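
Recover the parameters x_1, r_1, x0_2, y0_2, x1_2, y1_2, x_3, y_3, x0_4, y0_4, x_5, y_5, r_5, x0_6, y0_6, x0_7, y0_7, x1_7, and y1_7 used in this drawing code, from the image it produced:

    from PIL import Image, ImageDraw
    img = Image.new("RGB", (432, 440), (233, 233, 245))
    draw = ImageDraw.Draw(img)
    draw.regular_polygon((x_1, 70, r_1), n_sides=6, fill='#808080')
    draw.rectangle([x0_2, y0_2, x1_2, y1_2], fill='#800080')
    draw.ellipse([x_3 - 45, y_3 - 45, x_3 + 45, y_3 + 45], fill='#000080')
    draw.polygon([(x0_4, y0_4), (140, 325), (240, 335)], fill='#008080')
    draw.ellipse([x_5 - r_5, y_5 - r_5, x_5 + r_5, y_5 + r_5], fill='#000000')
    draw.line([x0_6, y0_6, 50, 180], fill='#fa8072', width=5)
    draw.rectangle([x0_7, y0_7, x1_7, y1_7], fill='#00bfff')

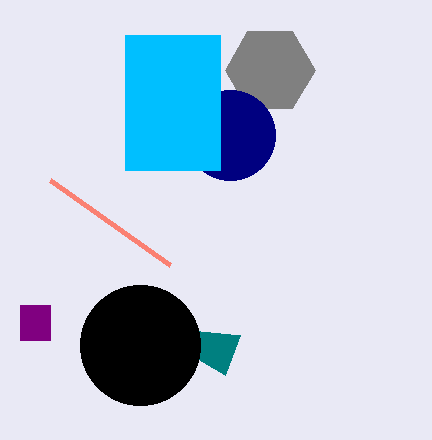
x_1 = 270, r_1 = 45, x0_2 = 20, y0_2 = 305, x1_2 = 50, y1_2 = 340, x_3 = 230, y_3 = 135, x0_4 = 225, y0_4 = 375, x_5 = 140, y_5 = 345, r_5 = 60, x0_6 = 170, y0_6 = 265, x0_7 = 125, y0_7 = 35, x1_7 = 220, y1_7 = 170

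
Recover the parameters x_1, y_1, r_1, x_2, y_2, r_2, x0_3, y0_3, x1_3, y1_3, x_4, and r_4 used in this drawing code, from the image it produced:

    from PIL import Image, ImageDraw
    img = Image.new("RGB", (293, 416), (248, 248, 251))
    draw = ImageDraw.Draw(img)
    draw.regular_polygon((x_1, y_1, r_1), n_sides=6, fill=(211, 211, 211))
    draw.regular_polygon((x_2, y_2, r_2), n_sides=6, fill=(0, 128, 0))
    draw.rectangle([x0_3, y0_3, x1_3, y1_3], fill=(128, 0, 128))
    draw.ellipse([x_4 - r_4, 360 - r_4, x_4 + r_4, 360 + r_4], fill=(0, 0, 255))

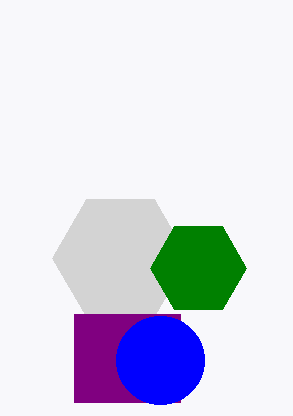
x_1 = 120
y_1 = 258
r_1 = 68
x_2 = 198
y_2 = 268
r_2 = 48
x0_3 = 74
y0_3 = 314
x1_3 = 180
y1_3 = 402
x_4 = 160
r_4 = 44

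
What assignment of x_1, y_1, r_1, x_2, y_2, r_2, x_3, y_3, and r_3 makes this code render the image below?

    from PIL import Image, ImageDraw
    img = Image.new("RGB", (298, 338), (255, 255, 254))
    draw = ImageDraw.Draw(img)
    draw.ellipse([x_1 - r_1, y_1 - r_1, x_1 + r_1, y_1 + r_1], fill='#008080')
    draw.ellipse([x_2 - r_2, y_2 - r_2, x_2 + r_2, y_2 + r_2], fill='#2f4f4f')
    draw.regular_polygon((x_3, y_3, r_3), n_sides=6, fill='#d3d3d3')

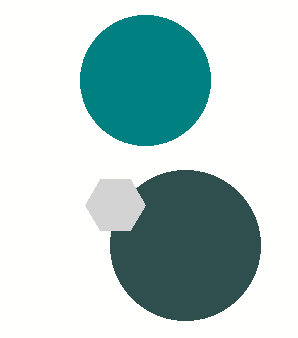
x_1 = 145
y_1 = 80
r_1 = 65
x_2 = 185
y_2 = 245
r_2 = 75
x_3 = 115
y_3 = 205
r_3 = 30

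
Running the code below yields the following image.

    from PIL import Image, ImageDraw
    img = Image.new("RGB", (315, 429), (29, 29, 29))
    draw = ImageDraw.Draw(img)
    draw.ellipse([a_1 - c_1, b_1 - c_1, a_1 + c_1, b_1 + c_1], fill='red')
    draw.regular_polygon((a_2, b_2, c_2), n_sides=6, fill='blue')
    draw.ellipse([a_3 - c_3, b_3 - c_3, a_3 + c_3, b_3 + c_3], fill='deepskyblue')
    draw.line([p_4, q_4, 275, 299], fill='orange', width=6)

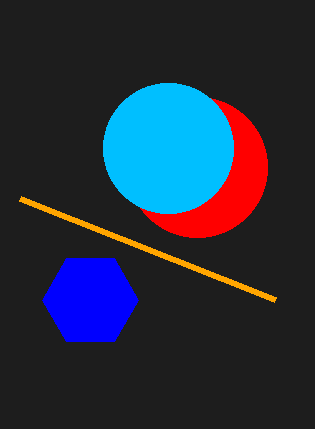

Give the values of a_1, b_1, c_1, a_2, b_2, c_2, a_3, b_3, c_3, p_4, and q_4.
a_1 = 197
b_1 = 167
c_1 = 70
a_2 = 90
b_2 = 300
c_2 = 48
a_3 = 168
b_3 = 148
c_3 = 65
p_4 = 20
q_4 = 198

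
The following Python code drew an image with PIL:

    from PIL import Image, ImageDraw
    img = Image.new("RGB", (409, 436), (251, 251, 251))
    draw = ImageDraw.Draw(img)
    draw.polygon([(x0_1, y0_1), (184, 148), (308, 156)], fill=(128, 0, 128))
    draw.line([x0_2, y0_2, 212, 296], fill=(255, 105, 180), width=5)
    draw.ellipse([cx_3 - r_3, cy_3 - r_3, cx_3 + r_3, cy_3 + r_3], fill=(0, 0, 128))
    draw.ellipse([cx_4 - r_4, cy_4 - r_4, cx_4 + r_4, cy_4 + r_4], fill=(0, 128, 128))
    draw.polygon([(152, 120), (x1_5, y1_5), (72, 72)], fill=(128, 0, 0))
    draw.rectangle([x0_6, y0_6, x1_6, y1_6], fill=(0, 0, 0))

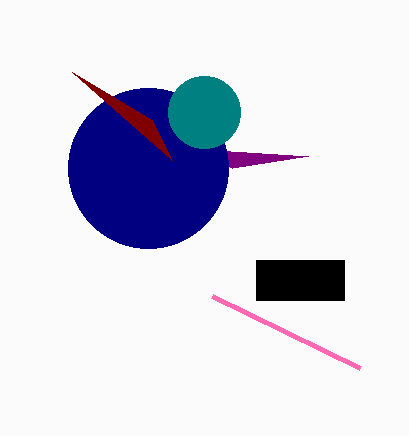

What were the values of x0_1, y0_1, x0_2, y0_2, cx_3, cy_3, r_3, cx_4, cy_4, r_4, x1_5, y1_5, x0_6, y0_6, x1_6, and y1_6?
x0_1 = 232
y0_1 = 168
x0_2 = 360
y0_2 = 368
cx_3 = 148
cy_3 = 168
r_3 = 80
cx_4 = 204
cy_4 = 112
r_4 = 36
x1_5 = 172
y1_5 = 160
x0_6 = 256
y0_6 = 260
x1_6 = 344
y1_6 = 300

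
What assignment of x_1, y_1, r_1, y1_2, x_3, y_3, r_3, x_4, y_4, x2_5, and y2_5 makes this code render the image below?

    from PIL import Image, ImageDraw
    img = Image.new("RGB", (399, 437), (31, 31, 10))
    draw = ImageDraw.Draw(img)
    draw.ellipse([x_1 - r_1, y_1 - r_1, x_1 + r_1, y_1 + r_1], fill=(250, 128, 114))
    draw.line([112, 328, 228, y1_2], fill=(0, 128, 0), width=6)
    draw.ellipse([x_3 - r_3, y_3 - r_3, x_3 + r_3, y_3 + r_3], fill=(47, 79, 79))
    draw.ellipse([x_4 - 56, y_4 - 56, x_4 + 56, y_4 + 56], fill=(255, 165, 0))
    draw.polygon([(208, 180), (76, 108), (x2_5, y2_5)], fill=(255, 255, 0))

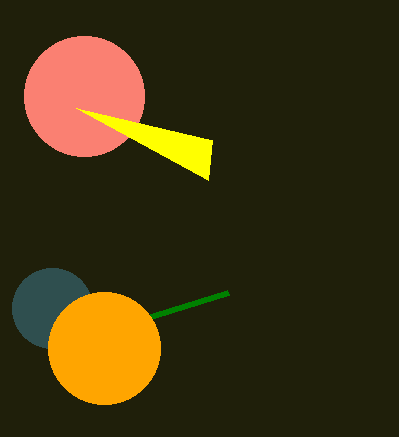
x_1 = 84; y_1 = 96; r_1 = 60; y1_2 = 292; x_3 = 52; y_3 = 308; r_3 = 40; x_4 = 104; y_4 = 348; x2_5 = 212; y2_5 = 140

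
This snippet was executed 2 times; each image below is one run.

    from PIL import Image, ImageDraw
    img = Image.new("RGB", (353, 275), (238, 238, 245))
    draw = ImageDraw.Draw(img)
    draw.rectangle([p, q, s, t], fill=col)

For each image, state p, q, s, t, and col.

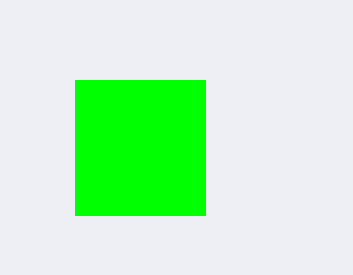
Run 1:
p = 75; q = 80; s = 205; t = 215; col = 'lime'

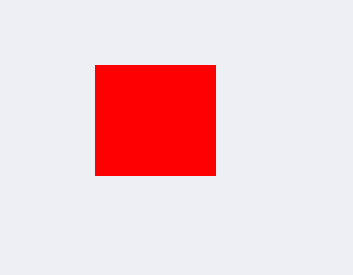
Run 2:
p = 95, q = 65, s = 215, t = 175, col = 'red'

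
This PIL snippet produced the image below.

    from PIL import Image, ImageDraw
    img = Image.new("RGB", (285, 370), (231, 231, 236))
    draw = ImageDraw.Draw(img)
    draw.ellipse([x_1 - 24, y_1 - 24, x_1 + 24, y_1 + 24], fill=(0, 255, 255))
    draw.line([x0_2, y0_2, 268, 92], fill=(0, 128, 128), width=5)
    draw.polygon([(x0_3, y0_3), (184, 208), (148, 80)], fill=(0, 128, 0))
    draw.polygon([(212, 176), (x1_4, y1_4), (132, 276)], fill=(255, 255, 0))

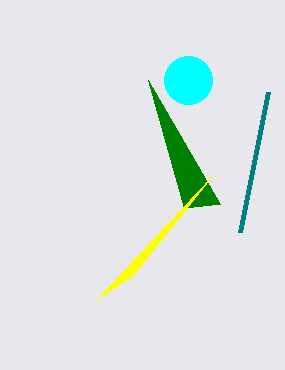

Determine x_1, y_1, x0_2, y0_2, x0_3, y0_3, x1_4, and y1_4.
x_1 = 188
y_1 = 80
x0_2 = 240
y0_2 = 232
x0_3 = 220
y0_3 = 204
x1_4 = 96
y1_4 = 300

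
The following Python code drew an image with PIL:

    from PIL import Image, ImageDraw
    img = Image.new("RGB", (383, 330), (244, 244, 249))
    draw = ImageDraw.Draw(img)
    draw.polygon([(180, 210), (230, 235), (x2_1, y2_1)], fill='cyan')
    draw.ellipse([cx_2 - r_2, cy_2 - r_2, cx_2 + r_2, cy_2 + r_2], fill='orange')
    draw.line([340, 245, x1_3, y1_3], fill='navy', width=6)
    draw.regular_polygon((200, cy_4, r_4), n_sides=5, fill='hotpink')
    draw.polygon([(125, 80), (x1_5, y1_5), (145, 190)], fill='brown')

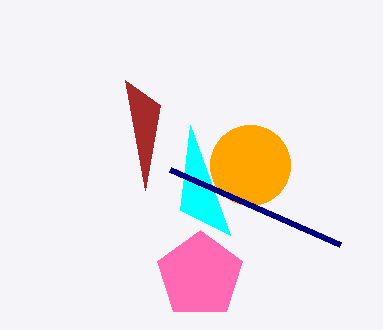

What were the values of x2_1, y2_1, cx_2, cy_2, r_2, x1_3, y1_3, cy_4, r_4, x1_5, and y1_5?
x2_1 = 190, y2_1 = 125, cx_2 = 250, cy_2 = 165, r_2 = 40, x1_3 = 170, y1_3 = 170, cy_4 = 275, r_4 = 45, x1_5 = 160, y1_5 = 105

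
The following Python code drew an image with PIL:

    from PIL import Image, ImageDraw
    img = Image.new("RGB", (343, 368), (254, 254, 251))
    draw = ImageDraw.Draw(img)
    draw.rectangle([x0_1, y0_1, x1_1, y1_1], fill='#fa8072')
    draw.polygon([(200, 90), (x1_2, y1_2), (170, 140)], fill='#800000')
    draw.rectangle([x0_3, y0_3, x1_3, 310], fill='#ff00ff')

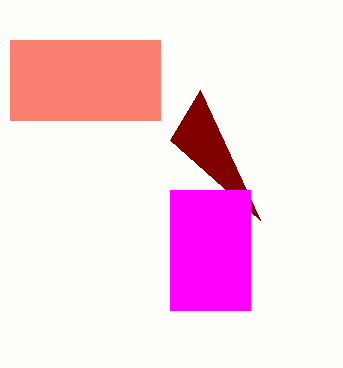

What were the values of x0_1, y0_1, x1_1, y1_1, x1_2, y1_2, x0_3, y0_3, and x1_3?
x0_1 = 10
y0_1 = 40
x1_1 = 160
y1_1 = 120
x1_2 = 260
y1_2 = 220
x0_3 = 170
y0_3 = 190
x1_3 = 250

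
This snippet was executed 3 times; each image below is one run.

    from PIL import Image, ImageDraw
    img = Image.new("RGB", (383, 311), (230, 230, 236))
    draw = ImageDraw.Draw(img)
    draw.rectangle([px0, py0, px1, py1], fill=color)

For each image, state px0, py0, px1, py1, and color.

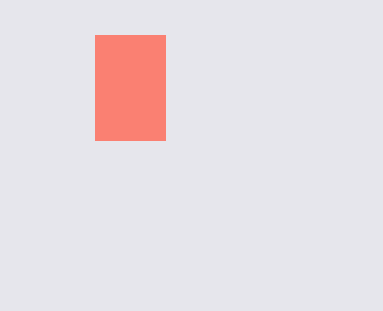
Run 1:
px0 = 95, py0 = 35, px1 = 165, py1 = 140, color = 'salmon'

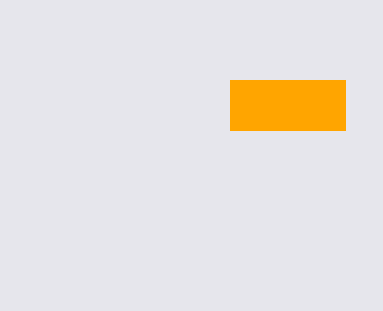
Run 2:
px0 = 230
py0 = 80
px1 = 345
py1 = 130
color = 'orange'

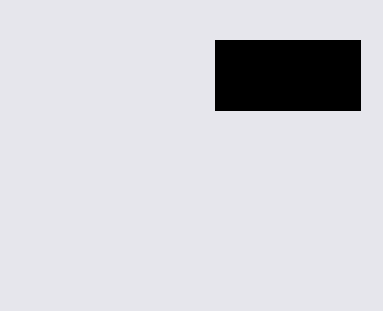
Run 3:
px0 = 215, py0 = 40, px1 = 360, py1 = 110, color = 'black'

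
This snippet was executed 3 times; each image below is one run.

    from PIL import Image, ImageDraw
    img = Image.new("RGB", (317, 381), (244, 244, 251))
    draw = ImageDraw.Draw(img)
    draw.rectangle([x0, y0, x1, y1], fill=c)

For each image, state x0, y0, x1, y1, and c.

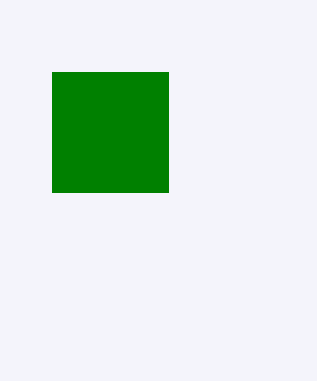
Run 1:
x0 = 52
y0 = 72
x1 = 168
y1 = 192
c = 'green'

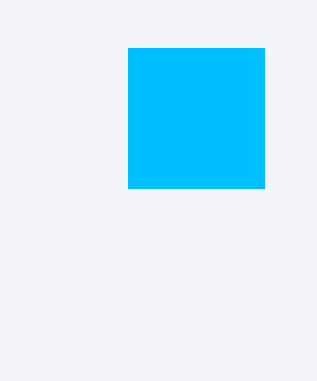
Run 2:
x0 = 128, y0 = 48, x1 = 264, y1 = 188, c = 'deepskyblue'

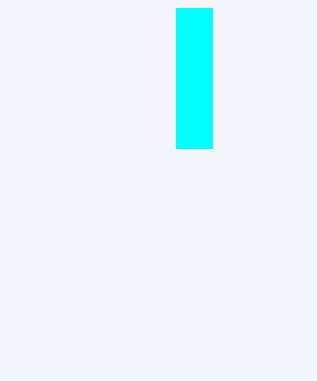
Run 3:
x0 = 176; y0 = 8; x1 = 212; y1 = 148; c = 'cyan'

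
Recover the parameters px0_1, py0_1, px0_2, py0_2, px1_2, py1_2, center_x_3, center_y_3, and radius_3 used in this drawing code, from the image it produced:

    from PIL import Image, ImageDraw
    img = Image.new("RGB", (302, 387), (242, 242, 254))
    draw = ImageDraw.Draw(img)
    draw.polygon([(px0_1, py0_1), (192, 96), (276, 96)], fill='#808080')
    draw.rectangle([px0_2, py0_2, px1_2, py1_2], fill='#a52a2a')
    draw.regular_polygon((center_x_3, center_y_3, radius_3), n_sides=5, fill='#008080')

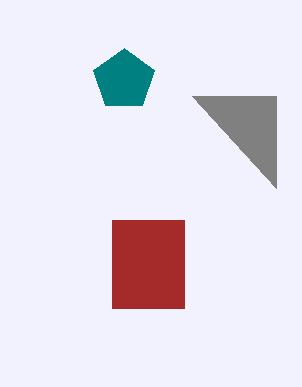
px0_1 = 276; py0_1 = 188; px0_2 = 112; py0_2 = 220; px1_2 = 184; py1_2 = 308; center_x_3 = 124; center_y_3 = 80; radius_3 = 32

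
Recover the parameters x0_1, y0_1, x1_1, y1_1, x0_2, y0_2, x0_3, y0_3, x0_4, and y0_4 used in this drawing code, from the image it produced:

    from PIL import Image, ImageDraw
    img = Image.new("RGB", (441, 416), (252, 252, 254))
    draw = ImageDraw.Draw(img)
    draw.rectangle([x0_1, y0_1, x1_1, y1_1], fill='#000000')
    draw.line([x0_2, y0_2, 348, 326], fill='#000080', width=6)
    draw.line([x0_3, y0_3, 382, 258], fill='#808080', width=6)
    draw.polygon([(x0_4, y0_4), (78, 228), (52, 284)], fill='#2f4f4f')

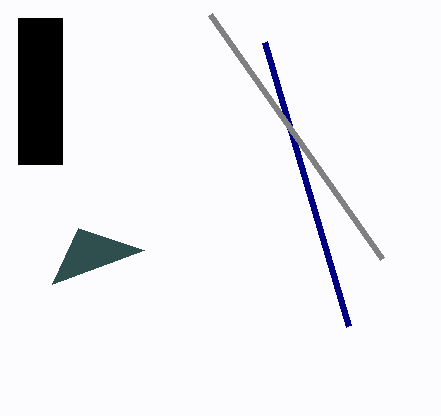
x0_1 = 18; y0_1 = 18; x1_1 = 62; y1_1 = 164; x0_2 = 264; y0_2 = 42; x0_3 = 210; y0_3 = 14; x0_4 = 144; y0_4 = 250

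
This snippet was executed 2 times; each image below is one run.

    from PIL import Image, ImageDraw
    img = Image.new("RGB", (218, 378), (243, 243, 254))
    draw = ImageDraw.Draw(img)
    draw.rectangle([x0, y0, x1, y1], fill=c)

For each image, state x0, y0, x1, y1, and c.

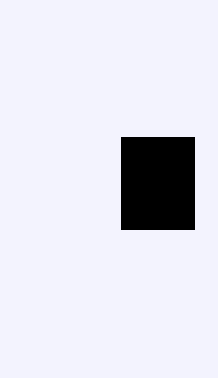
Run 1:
x0 = 121; y0 = 137; x1 = 194; y1 = 229; c = 'black'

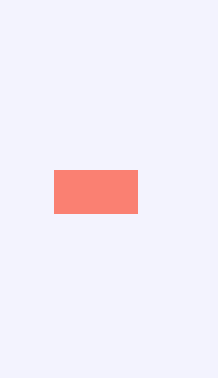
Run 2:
x0 = 54
y0 = 170
x1 = 137
y1 = 213
c = 'salmon'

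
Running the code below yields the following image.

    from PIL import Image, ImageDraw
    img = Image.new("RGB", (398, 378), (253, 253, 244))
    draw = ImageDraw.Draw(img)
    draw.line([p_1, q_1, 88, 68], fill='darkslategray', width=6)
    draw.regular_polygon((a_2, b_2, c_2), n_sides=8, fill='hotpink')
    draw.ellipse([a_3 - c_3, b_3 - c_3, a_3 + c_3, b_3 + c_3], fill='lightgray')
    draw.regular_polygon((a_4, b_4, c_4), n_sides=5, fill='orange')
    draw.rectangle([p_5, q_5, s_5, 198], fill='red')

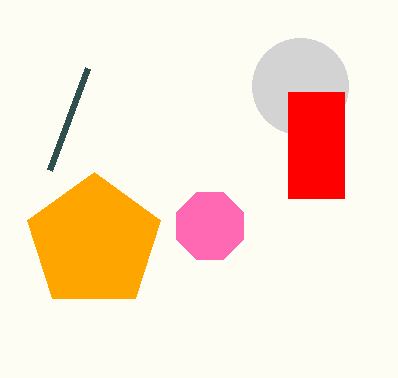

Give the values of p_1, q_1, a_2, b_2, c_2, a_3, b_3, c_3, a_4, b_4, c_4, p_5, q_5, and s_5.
p_1 = 50; q_1 = 170; a_2 = 210; b_2 = 226; c_2 = 36; a_3 = 300; b_3 = 86; c_3 = 48; a_4 = 94; b_4 = 242; c_4 = 70; p_5 = 288; q_5 = 92; s_5 = 344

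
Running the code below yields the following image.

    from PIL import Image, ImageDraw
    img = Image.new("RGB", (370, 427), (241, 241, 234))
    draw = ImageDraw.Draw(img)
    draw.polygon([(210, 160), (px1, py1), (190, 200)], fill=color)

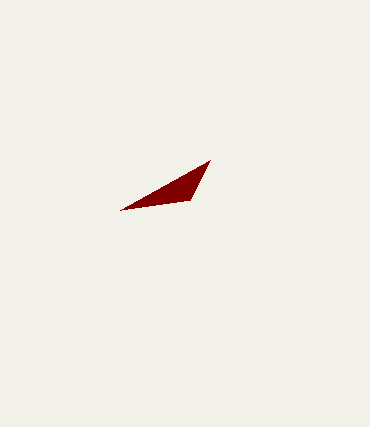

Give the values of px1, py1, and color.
px1 = 120
py1 = 210
color = 'maroon'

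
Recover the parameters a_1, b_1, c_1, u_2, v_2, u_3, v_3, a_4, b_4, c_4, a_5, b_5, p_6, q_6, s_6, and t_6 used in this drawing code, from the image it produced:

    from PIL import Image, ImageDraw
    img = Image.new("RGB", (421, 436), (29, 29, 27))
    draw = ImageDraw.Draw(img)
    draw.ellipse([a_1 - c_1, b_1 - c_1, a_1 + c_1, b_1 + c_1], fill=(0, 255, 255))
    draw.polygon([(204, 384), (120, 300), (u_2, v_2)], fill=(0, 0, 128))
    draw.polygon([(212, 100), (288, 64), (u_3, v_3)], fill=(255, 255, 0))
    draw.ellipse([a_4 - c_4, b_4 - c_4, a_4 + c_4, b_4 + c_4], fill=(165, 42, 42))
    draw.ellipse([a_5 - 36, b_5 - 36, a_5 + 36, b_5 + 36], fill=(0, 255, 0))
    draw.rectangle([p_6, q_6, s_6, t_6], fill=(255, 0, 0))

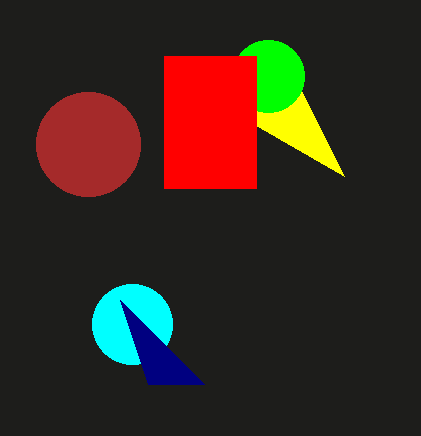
a_1 = 132
b_1 = 324
c_1 = 40
u_2 = 148
v_2 = 384
u_3 = 344
v_3 = 176
a_4 = 88
b_4 = 144
c_4 = 52
a_5 = 268
b_5 = 76
p_6 = 164
q_6 = 56
s_6 = 256
t_6 = 188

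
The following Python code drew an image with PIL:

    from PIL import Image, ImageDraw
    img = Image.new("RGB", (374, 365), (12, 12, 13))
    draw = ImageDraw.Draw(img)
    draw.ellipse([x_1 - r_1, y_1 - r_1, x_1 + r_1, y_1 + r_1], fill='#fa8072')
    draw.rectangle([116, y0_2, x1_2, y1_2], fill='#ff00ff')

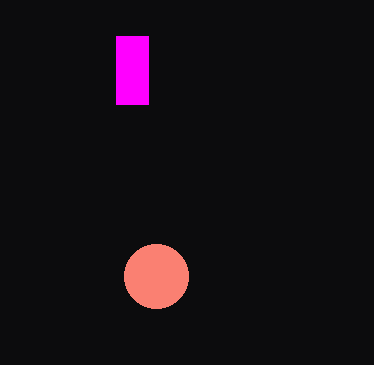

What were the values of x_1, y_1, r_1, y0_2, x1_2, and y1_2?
x_1 = 156; y_1 = 276; r_1 = 32; y0_2 = 36; x1_2 = 148; y1_2 = 104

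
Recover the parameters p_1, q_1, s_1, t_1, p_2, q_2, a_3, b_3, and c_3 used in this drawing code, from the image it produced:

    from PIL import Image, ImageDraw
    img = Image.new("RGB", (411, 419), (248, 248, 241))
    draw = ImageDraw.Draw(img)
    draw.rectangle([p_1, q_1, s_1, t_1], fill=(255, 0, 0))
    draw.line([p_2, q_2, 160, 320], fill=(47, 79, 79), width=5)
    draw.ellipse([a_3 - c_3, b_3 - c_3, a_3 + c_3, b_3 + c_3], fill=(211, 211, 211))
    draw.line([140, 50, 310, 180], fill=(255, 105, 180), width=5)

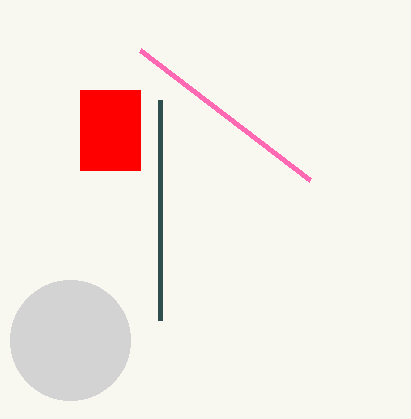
p_1 = 80, q_1 = 90, s_1 = 140, t_1 = 170, p_2 = 160, q_2 = 100, a_3 = 70, b_3 = 340, c_3 = 60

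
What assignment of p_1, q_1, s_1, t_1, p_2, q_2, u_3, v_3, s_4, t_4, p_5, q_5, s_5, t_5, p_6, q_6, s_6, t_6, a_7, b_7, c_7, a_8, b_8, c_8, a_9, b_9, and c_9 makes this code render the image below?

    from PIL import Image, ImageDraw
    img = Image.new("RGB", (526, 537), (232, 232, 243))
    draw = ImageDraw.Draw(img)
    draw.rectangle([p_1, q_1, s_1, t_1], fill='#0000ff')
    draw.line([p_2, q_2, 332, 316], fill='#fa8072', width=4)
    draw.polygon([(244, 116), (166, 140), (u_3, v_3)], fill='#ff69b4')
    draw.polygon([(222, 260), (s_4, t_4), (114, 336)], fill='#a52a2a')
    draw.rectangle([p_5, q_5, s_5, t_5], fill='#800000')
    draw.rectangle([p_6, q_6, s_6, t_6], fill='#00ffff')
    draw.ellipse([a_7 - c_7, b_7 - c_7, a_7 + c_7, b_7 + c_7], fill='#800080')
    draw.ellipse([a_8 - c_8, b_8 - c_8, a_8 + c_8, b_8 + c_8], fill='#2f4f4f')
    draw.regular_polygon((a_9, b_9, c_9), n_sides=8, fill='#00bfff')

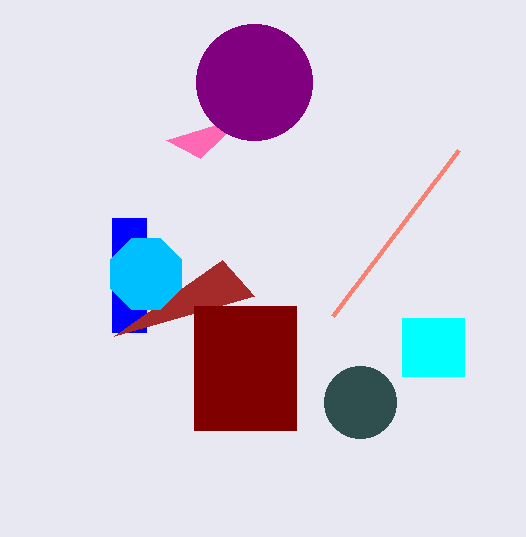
p_1 = 112
q_1 = 218
s_1 = 146
t_1 = 332
p_2 = 458
q_2 = 150
u_3 = 200
v_3 = 158
s_4 = 254
t_4 = 296
p_5 = 194
q_5 = 306
s_5 = 296
t_5 = 430
p_6 = 402
q_6 = 318
s_6 = 464
t_6 = 376
a_7 = 254
b_7 = 82
c_7 = 58
a_8 = 360
b_8 = 402
c_8 = 36
a_9 = 146
b_9 = 274
c_9 = 38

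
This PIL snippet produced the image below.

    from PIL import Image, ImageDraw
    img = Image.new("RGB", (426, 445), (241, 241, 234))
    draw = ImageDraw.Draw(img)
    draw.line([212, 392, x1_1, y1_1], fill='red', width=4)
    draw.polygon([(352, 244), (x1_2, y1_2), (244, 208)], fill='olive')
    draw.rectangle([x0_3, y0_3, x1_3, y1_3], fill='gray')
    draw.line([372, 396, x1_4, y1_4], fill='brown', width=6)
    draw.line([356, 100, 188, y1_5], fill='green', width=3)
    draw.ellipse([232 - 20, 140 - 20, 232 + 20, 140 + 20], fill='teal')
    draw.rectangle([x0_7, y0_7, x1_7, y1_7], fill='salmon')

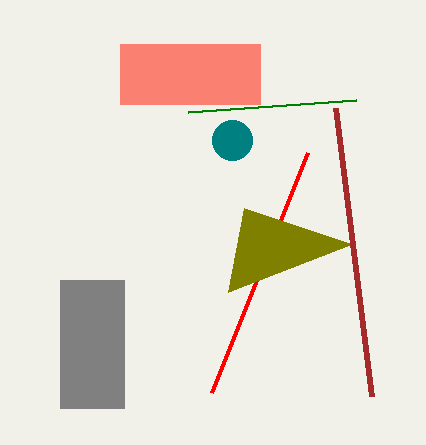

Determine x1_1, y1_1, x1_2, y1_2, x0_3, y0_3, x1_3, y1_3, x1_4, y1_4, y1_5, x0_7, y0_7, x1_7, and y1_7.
x1_1 = 308; y1_1 = 152; x1_2 = 228; y1_2 = 292; x0_3 = 60; y0_3 = 280; x1_3 = 124; y1_3 = 408; x1_4 = 336; y1_4 = 108; y1_5 = 112; x0_7 = 120; y0_7 = 44; x1_7 = 260; y1_7 = 104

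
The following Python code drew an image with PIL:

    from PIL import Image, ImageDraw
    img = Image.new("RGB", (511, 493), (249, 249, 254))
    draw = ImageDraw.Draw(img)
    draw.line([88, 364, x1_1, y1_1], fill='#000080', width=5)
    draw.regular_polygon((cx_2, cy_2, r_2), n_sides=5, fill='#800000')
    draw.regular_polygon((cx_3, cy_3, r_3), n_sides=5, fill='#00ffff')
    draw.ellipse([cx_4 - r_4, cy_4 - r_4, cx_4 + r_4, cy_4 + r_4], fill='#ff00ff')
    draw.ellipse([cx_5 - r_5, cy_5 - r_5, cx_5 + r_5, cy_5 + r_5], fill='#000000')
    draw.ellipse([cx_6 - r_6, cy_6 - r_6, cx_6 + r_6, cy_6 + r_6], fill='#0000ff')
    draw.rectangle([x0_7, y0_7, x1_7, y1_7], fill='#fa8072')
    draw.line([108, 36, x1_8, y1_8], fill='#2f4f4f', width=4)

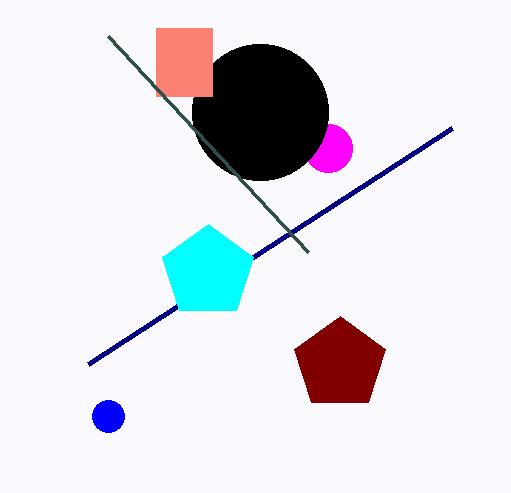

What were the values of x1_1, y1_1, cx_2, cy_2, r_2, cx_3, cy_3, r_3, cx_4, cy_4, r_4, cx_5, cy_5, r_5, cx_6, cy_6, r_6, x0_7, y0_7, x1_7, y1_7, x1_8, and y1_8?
x1_1 = 452
y1_1 = 128
cx_2 = 340
cy_2 = 364
r_2 = 48
cx_3 = 208
cy_3 = 272
r_3 = 48
cx_4 = 328
cy_4 = 148
r_4 = 24
cx_5 = 260
cy_5 = 112
r_5 = 68
cx_6 = 108
cy_6 = 416
r_6 = 16
x0_7 = 156
y0_7 = 28
x1_7 = 212
y1_7 = 96
x1_8 = 308
y1_8 = 252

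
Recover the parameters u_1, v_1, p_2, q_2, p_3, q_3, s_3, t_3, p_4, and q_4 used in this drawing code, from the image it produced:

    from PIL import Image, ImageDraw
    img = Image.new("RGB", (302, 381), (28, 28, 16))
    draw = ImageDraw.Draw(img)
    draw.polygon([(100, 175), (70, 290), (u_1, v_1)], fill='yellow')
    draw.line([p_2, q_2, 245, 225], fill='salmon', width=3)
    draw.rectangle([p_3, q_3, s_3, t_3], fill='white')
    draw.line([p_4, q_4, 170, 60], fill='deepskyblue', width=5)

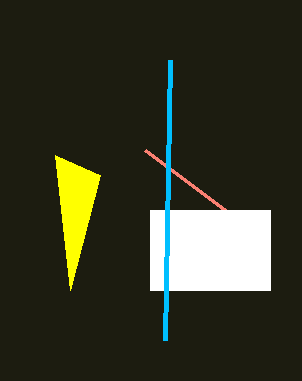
u_1 = 55, v_1 = 155, p_2 = 145, q_2 = 150, p_3 = 150, q_3 = 210, s_3 = 270, t_3 = 290, p_4 = 165, q_4 = 340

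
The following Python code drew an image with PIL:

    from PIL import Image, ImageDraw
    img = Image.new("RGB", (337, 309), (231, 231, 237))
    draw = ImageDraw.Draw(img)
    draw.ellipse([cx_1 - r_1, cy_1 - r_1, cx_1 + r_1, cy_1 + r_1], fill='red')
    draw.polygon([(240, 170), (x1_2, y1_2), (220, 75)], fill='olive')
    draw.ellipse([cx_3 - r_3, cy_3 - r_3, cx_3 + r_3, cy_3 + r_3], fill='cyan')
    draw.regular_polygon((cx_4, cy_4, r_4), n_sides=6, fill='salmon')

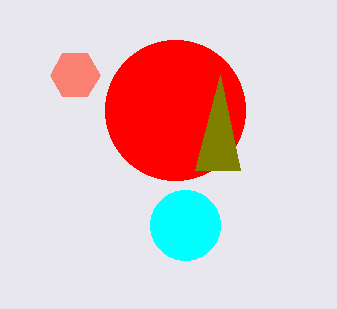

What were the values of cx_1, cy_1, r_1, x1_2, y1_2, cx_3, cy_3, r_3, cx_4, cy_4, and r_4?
cx_1 = 175, cy_1 = 110, r_1 = 70, x1_2 = 195, y1_2 = 170, cx_3 = 185, cy_3 = 225, r_3 = 35, cx_4 = 75, cy_4 = 75, r_4 = 25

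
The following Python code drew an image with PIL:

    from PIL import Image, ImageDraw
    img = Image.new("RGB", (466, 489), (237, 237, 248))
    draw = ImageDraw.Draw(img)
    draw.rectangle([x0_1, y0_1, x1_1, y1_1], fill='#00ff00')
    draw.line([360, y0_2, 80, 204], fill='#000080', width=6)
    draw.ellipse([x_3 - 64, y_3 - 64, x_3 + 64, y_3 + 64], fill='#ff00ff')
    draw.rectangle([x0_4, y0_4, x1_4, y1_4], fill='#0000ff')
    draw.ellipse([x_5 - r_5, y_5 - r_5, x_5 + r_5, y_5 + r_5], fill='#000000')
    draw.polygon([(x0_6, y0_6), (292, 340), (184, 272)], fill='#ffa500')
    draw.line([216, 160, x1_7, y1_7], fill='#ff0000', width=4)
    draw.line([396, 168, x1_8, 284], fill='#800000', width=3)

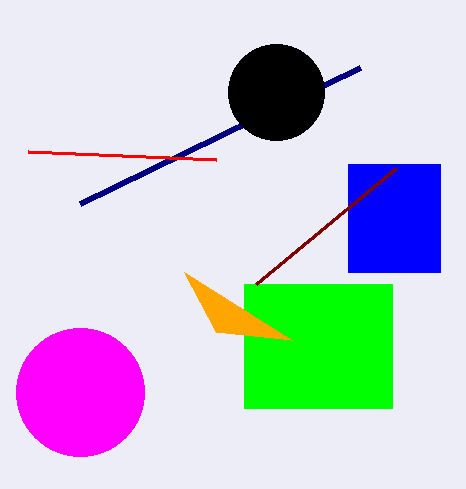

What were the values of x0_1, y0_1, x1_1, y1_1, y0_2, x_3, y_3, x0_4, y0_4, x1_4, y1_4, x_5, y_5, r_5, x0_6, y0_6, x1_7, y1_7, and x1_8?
x0_1 = 244; y0_1 = 284; x1_1 = 392; y1_1 = 408; y0_2 = 68; x_3 = 80; y_3 = 392; x0_4 = 348; y0_4 = 164; x1_4 = 440; y1_4 = 272; x_5 = 276; y_5 = 92; r_5 = 48; x0_6 = 216; y0_6 = 332; x1_7 = 28; y1_7 = 152; x1_8 = 256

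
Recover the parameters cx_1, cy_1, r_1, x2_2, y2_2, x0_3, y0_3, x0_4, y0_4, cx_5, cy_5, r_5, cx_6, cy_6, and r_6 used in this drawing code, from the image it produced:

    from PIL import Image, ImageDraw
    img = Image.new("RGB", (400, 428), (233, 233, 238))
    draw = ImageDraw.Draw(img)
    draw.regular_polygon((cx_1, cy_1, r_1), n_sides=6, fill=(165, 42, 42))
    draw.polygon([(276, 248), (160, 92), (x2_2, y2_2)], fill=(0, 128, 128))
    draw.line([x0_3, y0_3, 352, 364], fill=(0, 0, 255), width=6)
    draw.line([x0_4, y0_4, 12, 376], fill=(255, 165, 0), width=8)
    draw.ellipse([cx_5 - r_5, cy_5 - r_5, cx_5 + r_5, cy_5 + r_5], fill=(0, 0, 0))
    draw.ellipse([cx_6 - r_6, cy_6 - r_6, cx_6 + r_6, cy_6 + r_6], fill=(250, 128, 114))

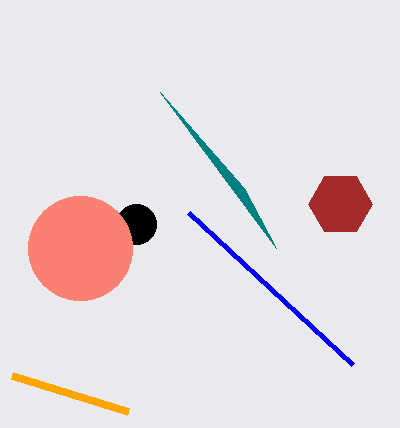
cx_1 = 340, cy_1 = 204, r_1 = 32, x2_2 = 244, y2_2 = 188, x0_3 = 188, y0_3 = 212, x0_4 = 128, y0_4 = 412, cx_5 = 136, cy_5 = 224, r_5 = 20, cx_6 = 80, cy_6 = 248, r_6 = 52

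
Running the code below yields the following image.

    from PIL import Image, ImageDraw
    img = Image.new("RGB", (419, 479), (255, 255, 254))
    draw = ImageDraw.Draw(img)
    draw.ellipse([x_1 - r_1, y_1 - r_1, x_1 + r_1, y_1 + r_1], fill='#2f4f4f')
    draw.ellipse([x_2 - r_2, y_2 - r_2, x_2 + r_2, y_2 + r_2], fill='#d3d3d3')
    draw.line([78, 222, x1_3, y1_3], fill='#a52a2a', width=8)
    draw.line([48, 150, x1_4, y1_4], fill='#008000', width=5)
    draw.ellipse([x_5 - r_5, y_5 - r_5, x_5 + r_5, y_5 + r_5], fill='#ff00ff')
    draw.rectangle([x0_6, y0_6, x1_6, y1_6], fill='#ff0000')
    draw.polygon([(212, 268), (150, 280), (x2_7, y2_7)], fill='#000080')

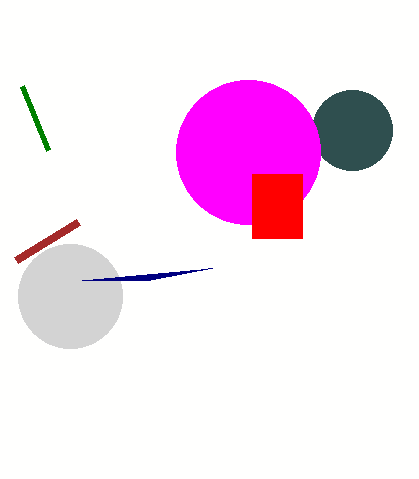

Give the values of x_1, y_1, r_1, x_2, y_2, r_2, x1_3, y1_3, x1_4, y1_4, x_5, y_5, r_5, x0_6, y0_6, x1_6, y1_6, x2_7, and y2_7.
x_1 = 352; y_1 = 130; r_1 = 40; x_2 = 70; y_2 = 296; r_2 = 52; x1_3 = 16; y1_3 = 260; x1_4 = 22; y1_4 = 86; x_5 = 248; y_5 = 152; r_5 = 72; x0_6 = 252; y0_6 = 174; x1_6 = 302; y1_6 = 238; x2_7 = 82; y2_7 = 280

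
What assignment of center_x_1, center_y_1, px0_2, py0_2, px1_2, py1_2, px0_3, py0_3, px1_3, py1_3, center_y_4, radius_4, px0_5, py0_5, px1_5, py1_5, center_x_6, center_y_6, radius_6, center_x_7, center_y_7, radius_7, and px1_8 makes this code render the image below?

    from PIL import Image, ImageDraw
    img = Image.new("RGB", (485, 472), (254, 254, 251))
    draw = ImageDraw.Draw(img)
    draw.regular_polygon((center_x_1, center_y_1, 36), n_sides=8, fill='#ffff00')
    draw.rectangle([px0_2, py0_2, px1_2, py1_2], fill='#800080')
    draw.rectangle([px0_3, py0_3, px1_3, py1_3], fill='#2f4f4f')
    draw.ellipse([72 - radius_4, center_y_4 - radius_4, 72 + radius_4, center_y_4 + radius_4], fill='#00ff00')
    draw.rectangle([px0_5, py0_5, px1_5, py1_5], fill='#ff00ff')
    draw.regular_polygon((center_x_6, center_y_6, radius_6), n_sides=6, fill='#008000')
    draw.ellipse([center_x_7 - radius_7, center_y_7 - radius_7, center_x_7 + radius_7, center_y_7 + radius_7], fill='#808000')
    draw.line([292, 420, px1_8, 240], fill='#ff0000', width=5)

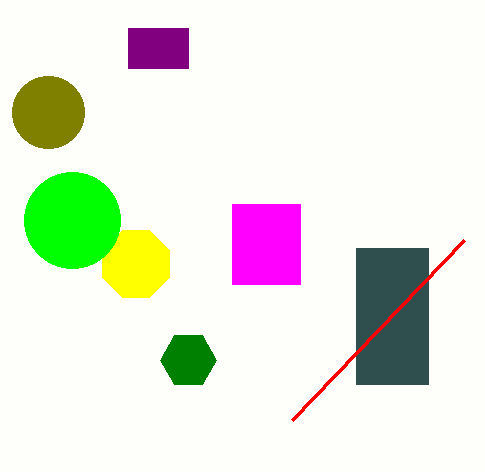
center_x_1 = 136; center_y_1 = 264; px0_2 = 128; py0_2 = 28; px1_2 = 188; py1_2 = 68; px0_3 = 356; py0_3 = 248; px1_3 = 428; py1_3 = 384; center_y_4 = 220; radius_4 = 48; px0_5 = 232; py0_5 = 204; px1_5 = 300; py1_5 = 284; center_x_6 = 188; center_y_6 = 360; radius_6 = 28; center_x_7 = 48; center_y_7 = 112; radius_7 = 36; px1_8 = 464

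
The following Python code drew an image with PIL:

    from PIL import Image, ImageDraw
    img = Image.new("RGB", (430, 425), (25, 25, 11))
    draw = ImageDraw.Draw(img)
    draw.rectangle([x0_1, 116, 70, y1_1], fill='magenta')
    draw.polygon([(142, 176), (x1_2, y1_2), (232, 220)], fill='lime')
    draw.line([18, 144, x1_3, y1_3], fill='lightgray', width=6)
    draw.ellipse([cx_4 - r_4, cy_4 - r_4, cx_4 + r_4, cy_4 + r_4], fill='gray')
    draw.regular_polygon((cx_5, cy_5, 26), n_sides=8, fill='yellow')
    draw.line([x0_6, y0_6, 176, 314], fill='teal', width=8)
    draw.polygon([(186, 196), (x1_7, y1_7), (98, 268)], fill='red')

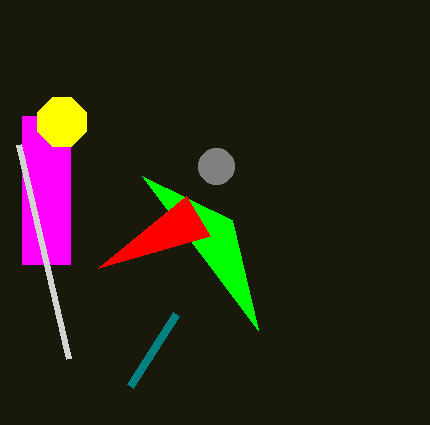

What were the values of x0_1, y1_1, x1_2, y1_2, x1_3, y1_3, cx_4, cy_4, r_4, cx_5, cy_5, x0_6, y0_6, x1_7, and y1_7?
x0_1 = 22; y1_1 = 264; x1_2 = 258; y1_2 = 330; x1_3 = 68; y1_3 = 358; cx_4 = 216; cy_4 = 166; r_4 = 18; cx_5 = 62; cy_5 = 122; x0_6 = 130; y0_6 = 386; x1_7 = 210; y1_7 = 236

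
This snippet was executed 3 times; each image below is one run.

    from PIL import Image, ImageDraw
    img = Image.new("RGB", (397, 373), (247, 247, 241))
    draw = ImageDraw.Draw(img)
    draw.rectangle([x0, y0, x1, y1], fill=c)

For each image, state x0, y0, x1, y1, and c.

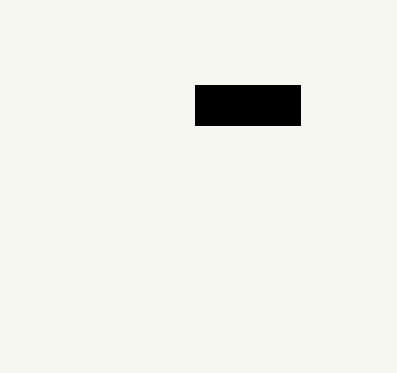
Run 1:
x0 = 195, y0 = 85, x1 = 300, y1 = 125, c = 'black'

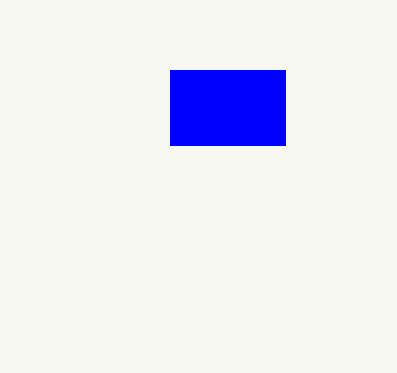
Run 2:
x0 = 170; y0 = 70; x1 = 285; y1 = 145; c = 'blue'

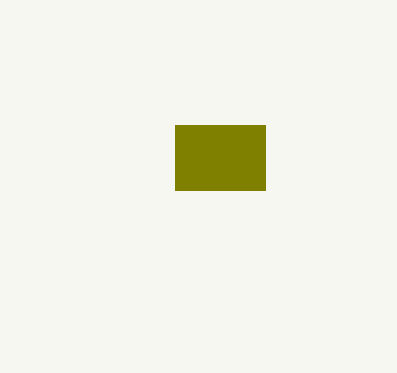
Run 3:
x0 = 175
y0 = 125
x1 = 265
y1 = 190
c = 'olive'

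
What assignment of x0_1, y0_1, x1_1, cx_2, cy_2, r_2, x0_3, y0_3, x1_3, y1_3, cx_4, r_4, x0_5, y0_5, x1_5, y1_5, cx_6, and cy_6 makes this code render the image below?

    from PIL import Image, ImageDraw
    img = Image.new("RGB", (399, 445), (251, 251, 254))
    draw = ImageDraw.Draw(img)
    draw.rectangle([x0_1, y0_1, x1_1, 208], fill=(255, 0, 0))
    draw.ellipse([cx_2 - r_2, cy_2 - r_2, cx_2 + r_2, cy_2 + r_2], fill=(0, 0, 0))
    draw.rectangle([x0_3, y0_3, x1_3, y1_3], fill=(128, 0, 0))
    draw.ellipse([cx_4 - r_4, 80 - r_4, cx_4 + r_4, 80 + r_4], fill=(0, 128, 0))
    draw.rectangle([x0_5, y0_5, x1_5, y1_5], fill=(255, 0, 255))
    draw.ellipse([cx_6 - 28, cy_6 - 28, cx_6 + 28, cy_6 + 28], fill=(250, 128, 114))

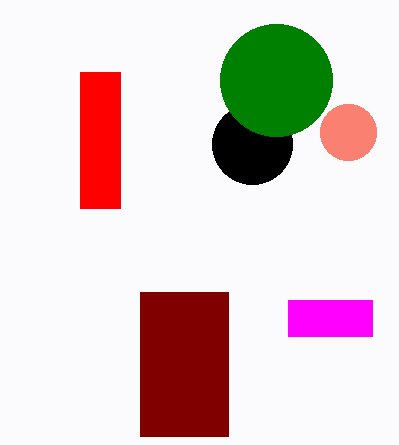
x0_1 = 80; y0_1 = 72; x1_1 = 120; cx_2 = 252; cy_2 = 144; r_2 = 40; x0_3 = 140; y0_3 = 292; x1_3 = 228; y1_3 = 436; cx_4 = 276; r_4 = 56; x0_5 = 288; y0_5 = 300; x1_5 = 372; y1_5 = 336; cx_6 = 348; cy_6 = 132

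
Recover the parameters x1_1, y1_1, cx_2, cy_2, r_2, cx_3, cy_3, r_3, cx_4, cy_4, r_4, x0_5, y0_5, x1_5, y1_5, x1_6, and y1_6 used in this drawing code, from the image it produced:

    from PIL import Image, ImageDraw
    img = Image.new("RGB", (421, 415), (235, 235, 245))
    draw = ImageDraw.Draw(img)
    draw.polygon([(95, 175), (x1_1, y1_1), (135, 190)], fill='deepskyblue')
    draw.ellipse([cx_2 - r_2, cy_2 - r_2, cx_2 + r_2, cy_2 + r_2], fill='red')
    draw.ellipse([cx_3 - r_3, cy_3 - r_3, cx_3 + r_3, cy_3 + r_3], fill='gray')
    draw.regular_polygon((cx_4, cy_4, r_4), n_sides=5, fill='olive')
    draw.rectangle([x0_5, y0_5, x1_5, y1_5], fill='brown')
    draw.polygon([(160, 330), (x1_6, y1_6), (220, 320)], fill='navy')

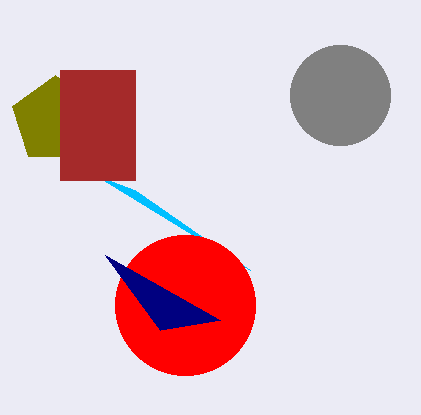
x1_1 = 250; y1_1 = 270; cx_2 = 185; cy_2 = 305; r_2 = 70; cx_3 = 340; cy_3 = 95; r_3 = 50; cx_4 = 55; cy_4 = 120; r_4 = 45; x0_5 = 60; y0_5 = 70; x1_5 = 135; y1_5 = 180; x1_6 = 105; y1_6 = 255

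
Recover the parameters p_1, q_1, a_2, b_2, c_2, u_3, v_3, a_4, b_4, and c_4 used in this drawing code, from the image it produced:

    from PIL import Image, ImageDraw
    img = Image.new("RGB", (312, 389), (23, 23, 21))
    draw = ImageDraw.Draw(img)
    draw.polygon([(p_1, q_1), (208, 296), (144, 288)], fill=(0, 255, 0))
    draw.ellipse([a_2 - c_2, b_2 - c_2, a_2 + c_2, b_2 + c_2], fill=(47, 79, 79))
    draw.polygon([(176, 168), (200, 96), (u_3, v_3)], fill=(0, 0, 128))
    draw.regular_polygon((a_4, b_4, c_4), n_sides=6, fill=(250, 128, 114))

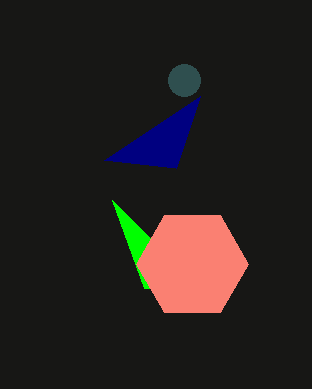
p_1 = 112
q_1 = 200
a_2 = 184
b_2 = 80
c_2 = 16
u_3 = 104
v_3 = 160
a_4 = 192
b_4 = 264
c_4 = 56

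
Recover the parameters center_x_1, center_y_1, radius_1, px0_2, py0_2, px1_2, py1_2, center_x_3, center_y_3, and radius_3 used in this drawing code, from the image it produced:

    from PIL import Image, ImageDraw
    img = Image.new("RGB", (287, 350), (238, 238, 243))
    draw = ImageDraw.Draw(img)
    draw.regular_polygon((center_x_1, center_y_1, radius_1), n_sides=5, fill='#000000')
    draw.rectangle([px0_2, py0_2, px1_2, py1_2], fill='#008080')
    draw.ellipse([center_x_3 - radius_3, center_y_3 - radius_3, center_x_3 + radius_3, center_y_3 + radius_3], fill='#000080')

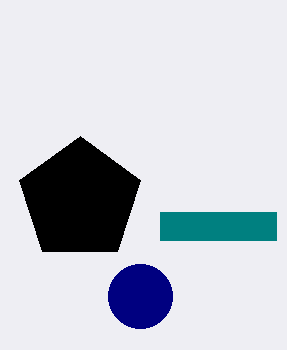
center_x_1 = 80, center_y_1 = 200, radius_1 = 64, px0_2 = 160, py0_2 = 212, px1_2 = 276, py1_2 = 240, center_x_3 = 140, center_y_3 = 296, radius_3 = 32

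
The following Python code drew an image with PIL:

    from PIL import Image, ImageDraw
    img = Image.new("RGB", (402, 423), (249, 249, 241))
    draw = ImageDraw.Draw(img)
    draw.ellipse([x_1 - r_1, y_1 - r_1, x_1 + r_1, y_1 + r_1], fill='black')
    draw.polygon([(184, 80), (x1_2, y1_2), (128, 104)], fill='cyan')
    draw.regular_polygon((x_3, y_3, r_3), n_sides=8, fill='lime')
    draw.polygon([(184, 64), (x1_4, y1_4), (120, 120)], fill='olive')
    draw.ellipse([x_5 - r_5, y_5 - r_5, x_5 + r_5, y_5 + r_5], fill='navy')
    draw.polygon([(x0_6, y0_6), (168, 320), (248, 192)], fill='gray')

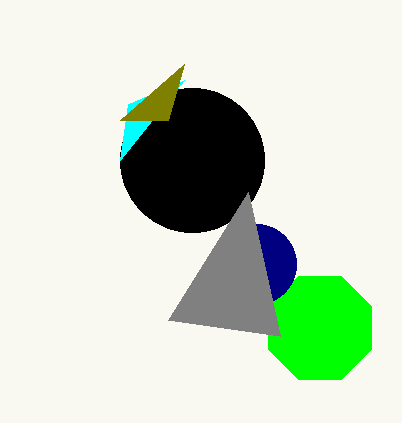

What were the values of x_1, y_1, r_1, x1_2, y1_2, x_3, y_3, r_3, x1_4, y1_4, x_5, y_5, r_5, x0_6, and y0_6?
x_1 = 192; y_1 = 160; r_1 = 72; x1_2 = 120; y1_2 = 160; x_3 = 320; y_3 = 328; r_3 = 56; x1_4 = 168; y1_4 = 120; x_5 = 256; y_5 = 264; r_5 = 40; x0_6 = 280; y0_6 = 336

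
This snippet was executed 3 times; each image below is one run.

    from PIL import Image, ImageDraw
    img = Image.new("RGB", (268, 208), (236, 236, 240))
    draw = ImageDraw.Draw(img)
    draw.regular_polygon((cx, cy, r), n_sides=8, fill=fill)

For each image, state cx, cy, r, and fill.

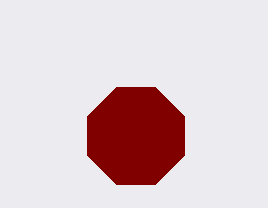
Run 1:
cx = 136; cy = 136; r = 52; fill = 'maroon'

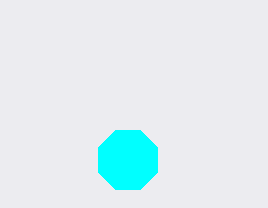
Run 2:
cx = 128
cy = 160
r = 32
fill = 'cyan'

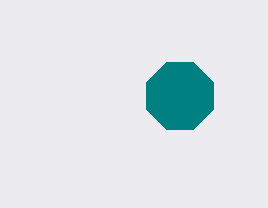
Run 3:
cx = 180
cy = 96
r = 36
fill = 'teal'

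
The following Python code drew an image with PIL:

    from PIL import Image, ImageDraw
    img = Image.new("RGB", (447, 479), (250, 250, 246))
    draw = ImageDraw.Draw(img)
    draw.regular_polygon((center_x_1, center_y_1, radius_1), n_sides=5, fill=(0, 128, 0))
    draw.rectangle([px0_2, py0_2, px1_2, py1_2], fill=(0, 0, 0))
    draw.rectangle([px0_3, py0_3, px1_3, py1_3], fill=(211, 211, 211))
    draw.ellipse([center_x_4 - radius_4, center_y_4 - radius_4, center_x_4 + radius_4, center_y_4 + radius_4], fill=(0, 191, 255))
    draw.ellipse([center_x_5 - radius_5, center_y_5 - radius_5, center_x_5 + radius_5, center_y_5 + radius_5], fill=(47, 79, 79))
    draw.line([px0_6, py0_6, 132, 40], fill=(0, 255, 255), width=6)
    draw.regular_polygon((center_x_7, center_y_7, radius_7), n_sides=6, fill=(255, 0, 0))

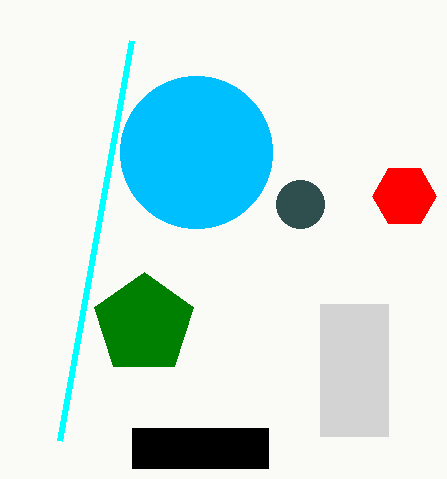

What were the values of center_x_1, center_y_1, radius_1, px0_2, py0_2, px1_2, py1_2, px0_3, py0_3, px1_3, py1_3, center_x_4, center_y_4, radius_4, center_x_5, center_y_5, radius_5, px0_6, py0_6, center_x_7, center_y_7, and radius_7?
center_x_1 = 144, center_y_1 = 324, radius_1 = 52, px0_2 = 132, py0_2 = 428, px1_2 = 268, py1_2 = 468, px0_3 = 320, py0_3 = 304, px1_3 = 388, py1_3 = 436, center_x_4 = 196, center_y_4 = 152, radius_4 = 76, center_x_5 = 300, center_y_5 = 204, radius_5 = 24, px0_6 = 60, py0_6 = 440, center_x_7 = 404, center_y_7 = 196, radius_7 = 32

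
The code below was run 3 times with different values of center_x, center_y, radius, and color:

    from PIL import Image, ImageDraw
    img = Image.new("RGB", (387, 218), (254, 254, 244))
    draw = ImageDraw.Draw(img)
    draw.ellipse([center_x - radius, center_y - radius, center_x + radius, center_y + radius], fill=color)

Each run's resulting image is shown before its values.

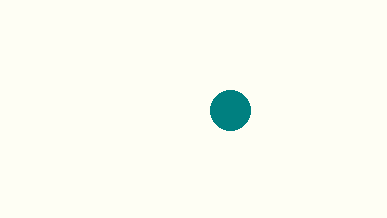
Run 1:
center_x = 230; center_y = 110; radius = 20; color = 'teal'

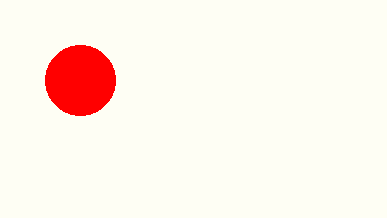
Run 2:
center_x = 80, center_y = 80, radius = 35, color = 'red'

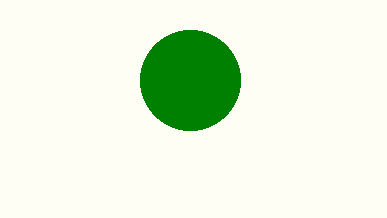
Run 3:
center_x = 190, center_y = 80, radius = 50, color = 'green'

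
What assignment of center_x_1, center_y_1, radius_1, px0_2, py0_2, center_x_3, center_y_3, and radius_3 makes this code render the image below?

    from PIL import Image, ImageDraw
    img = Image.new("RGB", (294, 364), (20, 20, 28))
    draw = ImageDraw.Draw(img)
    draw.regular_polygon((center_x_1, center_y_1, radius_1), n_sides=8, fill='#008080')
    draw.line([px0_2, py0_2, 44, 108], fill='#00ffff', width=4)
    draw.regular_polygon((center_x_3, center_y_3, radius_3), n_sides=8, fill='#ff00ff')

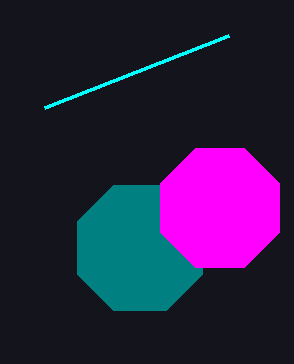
center_x_1 = 140, center_y_1 = 248, radius_1 = 68, px0_2 = 228, py0_2 = 36, center_x_3 = 220, center_y_3 = 208, radius_3 = 64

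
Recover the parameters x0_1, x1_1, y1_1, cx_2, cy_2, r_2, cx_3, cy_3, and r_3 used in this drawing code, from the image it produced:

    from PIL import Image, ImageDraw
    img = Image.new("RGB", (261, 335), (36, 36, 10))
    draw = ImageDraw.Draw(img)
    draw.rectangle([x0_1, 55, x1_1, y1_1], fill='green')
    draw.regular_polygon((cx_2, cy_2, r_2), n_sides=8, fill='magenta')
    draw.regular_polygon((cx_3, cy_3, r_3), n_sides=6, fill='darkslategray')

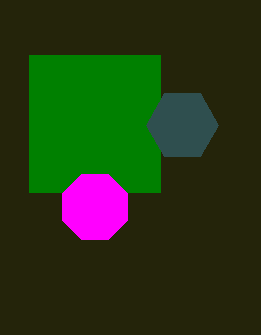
x0_1 = 29, x1_1 = 160, y1_1 = 192, cx_2 = 95, cy_2 = 207, r_2 = 35, cx_3 = 182, cy_3 = 125, r_3 = 36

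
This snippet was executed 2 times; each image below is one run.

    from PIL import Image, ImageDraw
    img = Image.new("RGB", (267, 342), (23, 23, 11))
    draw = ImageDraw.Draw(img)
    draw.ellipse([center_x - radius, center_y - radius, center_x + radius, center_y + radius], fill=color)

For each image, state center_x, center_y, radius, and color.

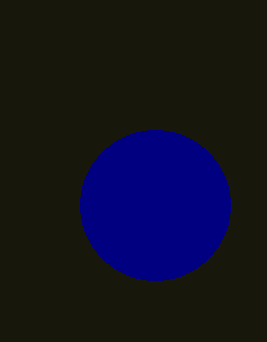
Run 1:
center_x = 155
center_y = 205
radius = 75
color = 'navy'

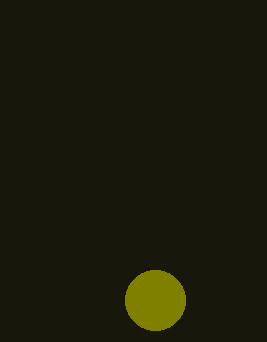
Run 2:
center_x = 155
center_y = 300
radius = 30
color = 'olive'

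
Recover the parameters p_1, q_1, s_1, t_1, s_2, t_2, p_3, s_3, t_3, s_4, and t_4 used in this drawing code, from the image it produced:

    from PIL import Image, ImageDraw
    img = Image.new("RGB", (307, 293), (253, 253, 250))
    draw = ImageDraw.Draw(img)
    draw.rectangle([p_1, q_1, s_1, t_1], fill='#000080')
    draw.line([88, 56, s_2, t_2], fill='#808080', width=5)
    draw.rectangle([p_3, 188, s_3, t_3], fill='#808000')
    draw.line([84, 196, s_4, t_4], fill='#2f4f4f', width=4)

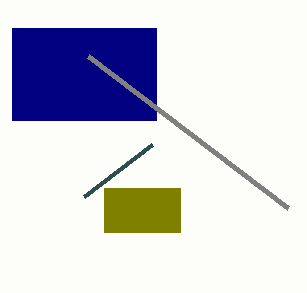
p_1 = 12, q_1 = 28, s_1 = 156, t_1 = 120, s_2 = 288, t_2 = 208, p_3 = 104, s_3 = 180, t_3 = 232, s_4 = 152, t_4 = 144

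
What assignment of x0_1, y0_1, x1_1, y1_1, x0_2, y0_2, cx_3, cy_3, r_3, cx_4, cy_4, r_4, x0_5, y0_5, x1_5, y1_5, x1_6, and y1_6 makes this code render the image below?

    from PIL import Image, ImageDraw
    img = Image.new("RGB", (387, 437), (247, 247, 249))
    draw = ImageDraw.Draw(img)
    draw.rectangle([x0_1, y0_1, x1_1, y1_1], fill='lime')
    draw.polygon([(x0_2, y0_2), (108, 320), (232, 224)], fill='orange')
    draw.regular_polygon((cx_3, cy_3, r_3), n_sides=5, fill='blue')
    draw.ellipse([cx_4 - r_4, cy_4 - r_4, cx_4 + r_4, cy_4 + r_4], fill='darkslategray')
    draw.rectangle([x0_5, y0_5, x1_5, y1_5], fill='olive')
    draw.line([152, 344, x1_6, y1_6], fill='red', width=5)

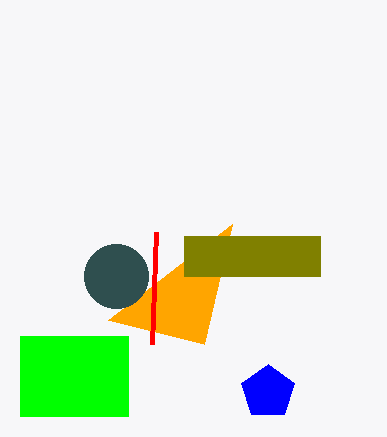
x0_1 = 20; y0_1 = 336; x1_1 = 128; y1_1 = 416; x0_2 = 204; y0_2 = 344; cx_3 = 268; cy_3 = 392; r_3 = 28; cx_4 = 116; cy_4 = 276; r_4 = 32; x0_5 = 184; y0_5 = 236; x1_5 = 320; y1_5 = 276; x1_6 = 156; y1_6 = 232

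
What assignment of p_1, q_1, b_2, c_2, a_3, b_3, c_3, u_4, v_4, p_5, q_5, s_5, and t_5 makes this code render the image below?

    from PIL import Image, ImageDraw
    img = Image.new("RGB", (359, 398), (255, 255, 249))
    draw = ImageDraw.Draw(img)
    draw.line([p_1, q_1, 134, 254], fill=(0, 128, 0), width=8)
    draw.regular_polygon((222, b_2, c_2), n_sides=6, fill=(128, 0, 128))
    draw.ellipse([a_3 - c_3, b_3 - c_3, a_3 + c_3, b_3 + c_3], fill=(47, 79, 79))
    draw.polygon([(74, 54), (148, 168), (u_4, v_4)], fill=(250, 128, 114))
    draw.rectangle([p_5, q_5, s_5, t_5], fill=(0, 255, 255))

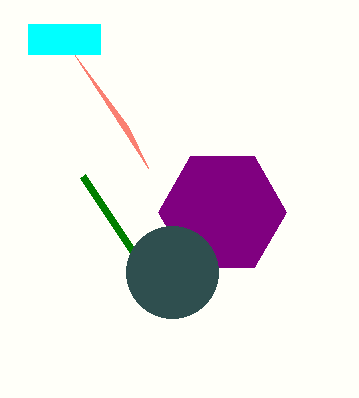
p_1 = 82
q_1 = 176
b_2 = 212
c_2 = 64
a_3 = 172
b_3 = 272
c_3 = 46
u_4 = 128
v_4 = 126
p_5 = 28
q_5 = 24
s_5 = 100
t_5 = 54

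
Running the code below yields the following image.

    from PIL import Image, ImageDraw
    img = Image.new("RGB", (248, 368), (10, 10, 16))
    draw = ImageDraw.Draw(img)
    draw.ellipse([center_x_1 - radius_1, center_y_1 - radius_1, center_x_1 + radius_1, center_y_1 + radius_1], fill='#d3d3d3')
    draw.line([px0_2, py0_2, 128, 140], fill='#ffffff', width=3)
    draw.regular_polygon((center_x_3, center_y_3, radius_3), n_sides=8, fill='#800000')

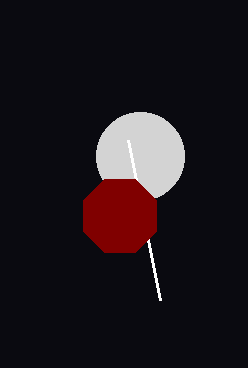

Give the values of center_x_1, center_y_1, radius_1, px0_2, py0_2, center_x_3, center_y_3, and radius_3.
center_x_1 = 140, center_y_1 = 156, radius_1 = 44, px0_2 = 160, py0_2 = 300, center_x_3 = 120, center_y_3 = 216, radius_3 = 40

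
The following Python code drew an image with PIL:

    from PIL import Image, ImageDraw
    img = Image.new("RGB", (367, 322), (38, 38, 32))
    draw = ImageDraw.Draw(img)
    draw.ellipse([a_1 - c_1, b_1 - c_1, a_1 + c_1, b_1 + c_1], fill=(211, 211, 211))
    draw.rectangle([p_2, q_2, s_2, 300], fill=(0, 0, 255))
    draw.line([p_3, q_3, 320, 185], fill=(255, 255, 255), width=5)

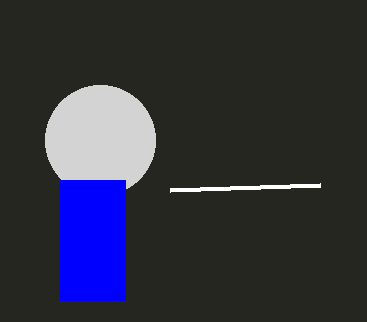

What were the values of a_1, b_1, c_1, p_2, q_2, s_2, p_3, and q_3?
a_1 = 100, b_1 = 140, c_1 = 55, p_2 = 60, q_2 = 180, s_2 = 125, p_3 = 170, q_3 = 190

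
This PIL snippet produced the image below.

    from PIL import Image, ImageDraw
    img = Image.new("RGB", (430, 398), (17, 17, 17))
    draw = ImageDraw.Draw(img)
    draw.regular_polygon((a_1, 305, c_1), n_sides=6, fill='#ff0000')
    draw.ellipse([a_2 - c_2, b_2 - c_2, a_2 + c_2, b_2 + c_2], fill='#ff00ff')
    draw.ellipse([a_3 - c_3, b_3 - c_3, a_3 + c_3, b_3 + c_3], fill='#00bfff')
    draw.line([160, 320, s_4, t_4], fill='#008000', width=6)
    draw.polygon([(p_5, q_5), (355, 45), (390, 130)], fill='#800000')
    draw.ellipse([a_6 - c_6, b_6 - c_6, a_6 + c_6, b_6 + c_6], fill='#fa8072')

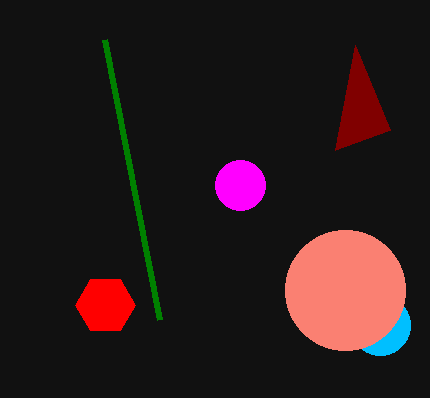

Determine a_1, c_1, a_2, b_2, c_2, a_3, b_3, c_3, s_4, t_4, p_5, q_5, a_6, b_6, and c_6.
a_1 = 105
c_1 = 30
a_2 = 240
b_2 = 185
c_2 = 25
a_3 = 380
b_3 = 325
c_3 = 30
s_4 = 105
t_4 = 40
p_5 = 335
q_5 = 150
a_6 = 345
b_6 = 290
c_6 = 60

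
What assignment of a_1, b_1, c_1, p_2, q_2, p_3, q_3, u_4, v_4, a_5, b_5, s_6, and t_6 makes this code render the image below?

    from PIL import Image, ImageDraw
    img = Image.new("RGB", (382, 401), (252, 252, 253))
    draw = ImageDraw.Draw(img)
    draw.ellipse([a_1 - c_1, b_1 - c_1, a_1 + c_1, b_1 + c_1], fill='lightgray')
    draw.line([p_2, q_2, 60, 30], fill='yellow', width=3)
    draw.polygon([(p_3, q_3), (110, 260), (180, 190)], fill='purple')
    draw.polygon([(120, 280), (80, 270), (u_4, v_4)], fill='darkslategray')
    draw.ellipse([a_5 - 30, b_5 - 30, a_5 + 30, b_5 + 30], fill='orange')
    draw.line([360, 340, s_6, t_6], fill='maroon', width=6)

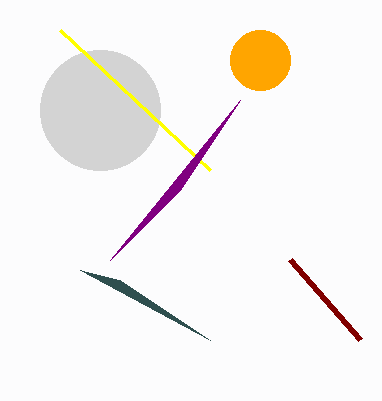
a_1 = 100, b_1 = 110, c_1 = 60, p_2 = 210, q_2 = 170, p_3 = 240, q_3 = 100, u_4 = 210, v_4 = 340, a_5 = 260, b_5 = 60, s_6 = 290, t_6 = 260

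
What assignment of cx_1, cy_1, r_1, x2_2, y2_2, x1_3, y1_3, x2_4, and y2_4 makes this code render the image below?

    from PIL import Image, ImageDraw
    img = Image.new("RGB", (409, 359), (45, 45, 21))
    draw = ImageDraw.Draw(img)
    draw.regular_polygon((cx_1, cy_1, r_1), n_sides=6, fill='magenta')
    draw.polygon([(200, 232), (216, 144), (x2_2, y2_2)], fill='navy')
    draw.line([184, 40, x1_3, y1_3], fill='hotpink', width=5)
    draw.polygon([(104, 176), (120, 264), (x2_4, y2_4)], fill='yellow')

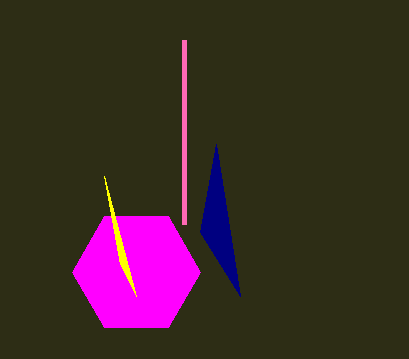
cx_1 = 136
cy_1 = 272
r_1 = 64
x2_2 = 240
y2_2 = 296
x1_3 = 184
y1_3 = 224
x2_4 = 136
y2_4 = 296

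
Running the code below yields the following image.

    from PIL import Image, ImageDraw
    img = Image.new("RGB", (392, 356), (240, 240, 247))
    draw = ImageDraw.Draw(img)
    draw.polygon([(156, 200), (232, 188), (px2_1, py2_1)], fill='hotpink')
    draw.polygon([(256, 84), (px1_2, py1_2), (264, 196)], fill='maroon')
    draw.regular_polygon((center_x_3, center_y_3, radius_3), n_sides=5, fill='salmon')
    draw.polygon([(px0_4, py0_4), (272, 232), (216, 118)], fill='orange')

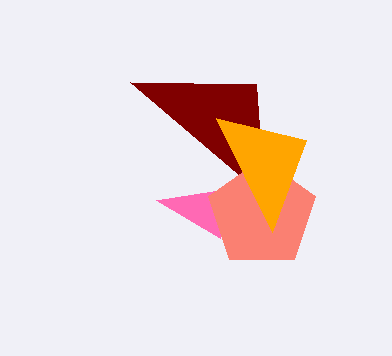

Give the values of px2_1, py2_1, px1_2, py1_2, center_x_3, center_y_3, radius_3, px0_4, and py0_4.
px2_1 = 220; py2_1 = 238; px1_2 = 130; py1_2 = 82; center_x_3 = 262; center_y_3 = 214; radius_3 = 56; px0_4 = 306; py0_4 = 140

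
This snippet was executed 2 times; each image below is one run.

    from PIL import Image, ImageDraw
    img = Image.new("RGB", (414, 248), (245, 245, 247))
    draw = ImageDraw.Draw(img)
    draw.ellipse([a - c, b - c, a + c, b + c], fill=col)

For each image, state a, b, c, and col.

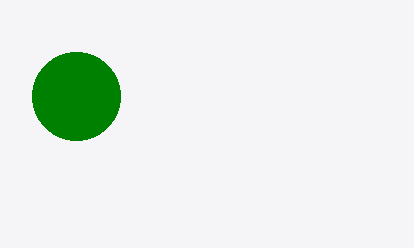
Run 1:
a = 76
b = 96
c = 44
col = 'green'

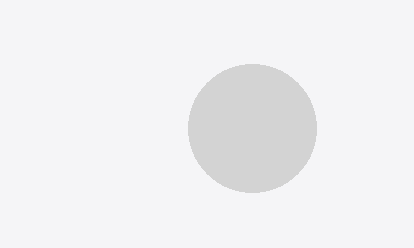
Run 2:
a = 252, b = 128, c = 64, col = 'lightgray'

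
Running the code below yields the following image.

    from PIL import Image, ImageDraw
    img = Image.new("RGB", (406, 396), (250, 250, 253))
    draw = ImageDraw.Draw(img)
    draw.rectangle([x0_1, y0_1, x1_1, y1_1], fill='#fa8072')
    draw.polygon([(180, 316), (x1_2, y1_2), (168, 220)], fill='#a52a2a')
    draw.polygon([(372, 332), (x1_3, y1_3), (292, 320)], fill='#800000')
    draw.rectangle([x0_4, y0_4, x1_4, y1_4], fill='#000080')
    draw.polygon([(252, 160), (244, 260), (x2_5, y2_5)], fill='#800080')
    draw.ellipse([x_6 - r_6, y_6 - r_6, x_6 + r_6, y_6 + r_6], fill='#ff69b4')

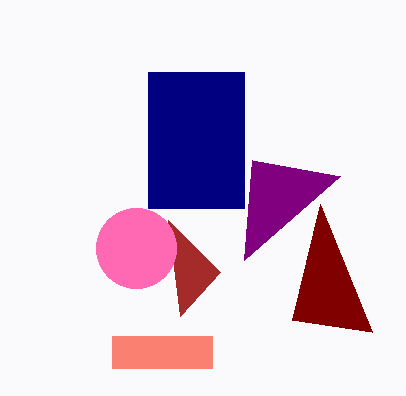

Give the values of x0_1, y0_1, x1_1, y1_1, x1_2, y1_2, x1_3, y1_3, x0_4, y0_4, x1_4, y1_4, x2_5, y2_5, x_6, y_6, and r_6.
x0_1 = 112, y0_1 = 336, x1_1 = 212, y1_1 = 368, x1_2 = 220, y1_2 = 272, x1_3 = 320, y1_3 = 204, x0_4 = 148, y0_4 = 72, x1_4 = 244, y1_4 = 208, x2_5 = 340, y2_5 = 176, x_6 = 136, y_6 = 248, r_6 = 40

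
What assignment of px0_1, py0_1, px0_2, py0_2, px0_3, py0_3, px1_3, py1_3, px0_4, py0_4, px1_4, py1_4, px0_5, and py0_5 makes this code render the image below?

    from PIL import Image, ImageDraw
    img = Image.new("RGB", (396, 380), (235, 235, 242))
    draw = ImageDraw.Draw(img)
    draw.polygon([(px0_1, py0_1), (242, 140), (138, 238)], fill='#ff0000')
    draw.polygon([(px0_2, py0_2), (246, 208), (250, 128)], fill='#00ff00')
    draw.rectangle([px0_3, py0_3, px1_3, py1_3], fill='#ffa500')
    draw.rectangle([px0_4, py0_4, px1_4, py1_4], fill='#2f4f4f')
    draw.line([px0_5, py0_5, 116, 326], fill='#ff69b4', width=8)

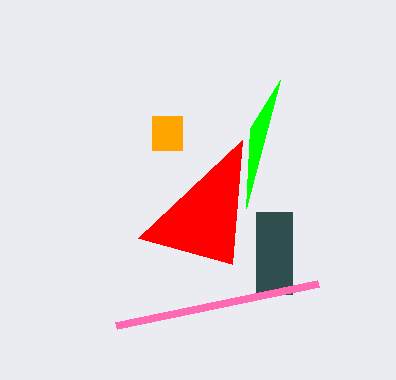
px0_1 = 232, py0_1 = 264, px0_2 = 280, py0_2 = 80, px0_3 = 152, py0_3 = 116, px1_3 = 182, py1_3 = 150, px0_4 = 256, py0_4 = 212, px1_4 = 292, py1_4 = 294, px0_5 = 318, py0_5 = 284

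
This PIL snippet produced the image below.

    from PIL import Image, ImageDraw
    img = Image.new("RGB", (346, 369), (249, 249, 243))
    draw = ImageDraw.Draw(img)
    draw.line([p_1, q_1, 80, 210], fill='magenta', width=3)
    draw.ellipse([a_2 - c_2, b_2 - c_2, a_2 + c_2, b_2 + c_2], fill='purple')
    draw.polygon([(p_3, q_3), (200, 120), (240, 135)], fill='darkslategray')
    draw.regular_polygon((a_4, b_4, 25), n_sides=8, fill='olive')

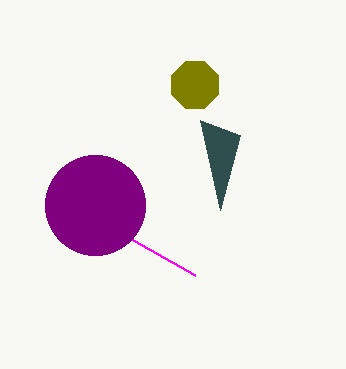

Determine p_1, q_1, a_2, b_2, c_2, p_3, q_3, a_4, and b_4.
p_1 = 195; q_1 = 275; a_2 = 95; b_2 = 205; c_2 = 50; p_3 = 220; q_3 = 210; a_4 = 195; b_4 = 85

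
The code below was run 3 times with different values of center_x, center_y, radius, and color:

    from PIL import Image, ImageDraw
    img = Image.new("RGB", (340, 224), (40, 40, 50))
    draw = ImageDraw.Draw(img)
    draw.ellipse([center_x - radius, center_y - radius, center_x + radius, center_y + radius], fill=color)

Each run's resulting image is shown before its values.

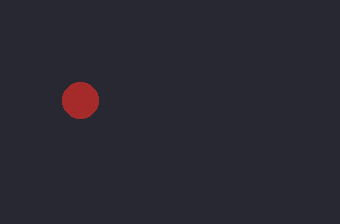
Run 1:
center_x = 80; center_y = 100; radius = 18; color = 'brown'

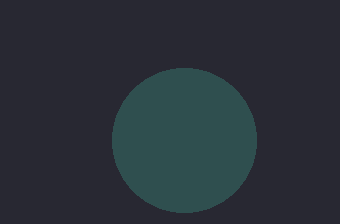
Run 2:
center_x = 184, center_y = 140, radius = 72, color = 'darkslategray'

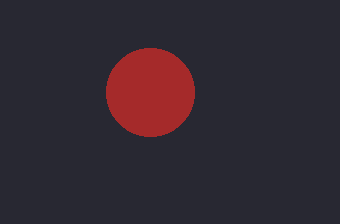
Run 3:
center_x = 150
center_y = 92
radius = 44
color = 'brown'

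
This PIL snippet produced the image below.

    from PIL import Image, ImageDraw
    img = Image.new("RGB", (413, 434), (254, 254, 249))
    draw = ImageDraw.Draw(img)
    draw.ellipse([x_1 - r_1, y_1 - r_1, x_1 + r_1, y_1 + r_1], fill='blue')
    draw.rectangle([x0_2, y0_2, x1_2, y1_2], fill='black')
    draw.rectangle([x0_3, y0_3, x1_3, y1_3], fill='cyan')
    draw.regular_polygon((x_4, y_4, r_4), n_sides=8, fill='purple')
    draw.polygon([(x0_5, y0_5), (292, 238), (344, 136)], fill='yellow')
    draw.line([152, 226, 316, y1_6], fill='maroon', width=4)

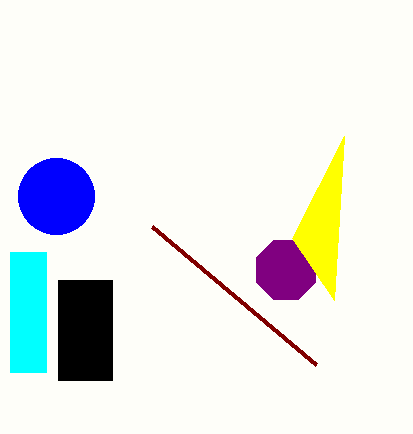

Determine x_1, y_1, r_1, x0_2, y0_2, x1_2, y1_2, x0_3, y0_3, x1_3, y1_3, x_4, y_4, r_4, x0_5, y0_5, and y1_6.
x_1 = 56; y_1 = 196; r_1 = 38; x0_2 = 58; y0_2 = 280; x1_2 = 112; y1_2 = 380; x0_3 = 10; y0_3 = 252; x1_3 = 46; y1_3 = 372; x_4 = 286; y_4 = 270; r_4 = 32; x0_5 = 334; y0_5 = 300; y1_6 = 364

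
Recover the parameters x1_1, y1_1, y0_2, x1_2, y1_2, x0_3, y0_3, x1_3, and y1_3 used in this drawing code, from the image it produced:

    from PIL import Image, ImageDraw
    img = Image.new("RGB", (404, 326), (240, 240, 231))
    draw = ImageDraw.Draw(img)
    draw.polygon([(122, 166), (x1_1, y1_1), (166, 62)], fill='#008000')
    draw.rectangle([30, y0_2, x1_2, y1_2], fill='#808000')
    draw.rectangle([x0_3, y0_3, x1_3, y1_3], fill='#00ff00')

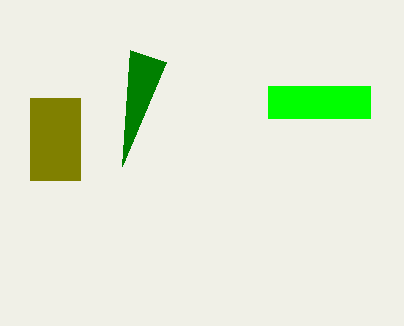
x1_1 = 130, y1_1 = 50, y0_2 = 98, x1_2 = 80, y1_2 = 180, x0_3 = 268, y0_3 = 86, x1_3 = 370, y1_3 = 118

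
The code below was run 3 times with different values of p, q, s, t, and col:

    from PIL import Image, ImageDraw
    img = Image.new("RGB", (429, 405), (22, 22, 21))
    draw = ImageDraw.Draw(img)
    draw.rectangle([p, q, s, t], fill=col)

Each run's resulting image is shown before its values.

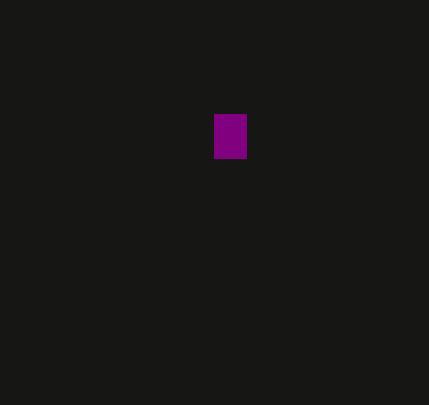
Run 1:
p = 214; q = 114; s = 246; t = 158; col = 'purple'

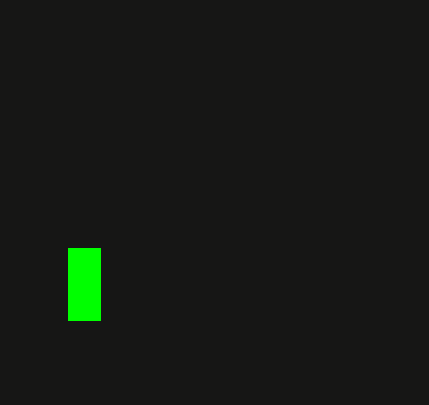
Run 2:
p = 68
q = 248
s = 100
t = 320
col = 'lime'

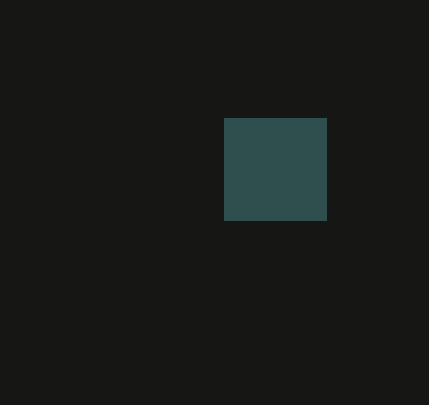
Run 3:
p = 224; q = 118; s = 326; t = 220; col = 'darkslategray'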